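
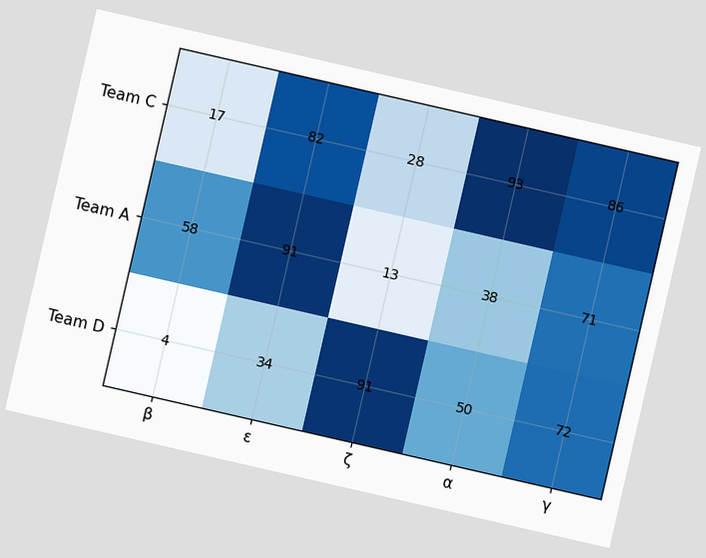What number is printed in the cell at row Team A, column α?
The chart is tilted about 13° clockwise. The (Team A, α) cell reads 38.

38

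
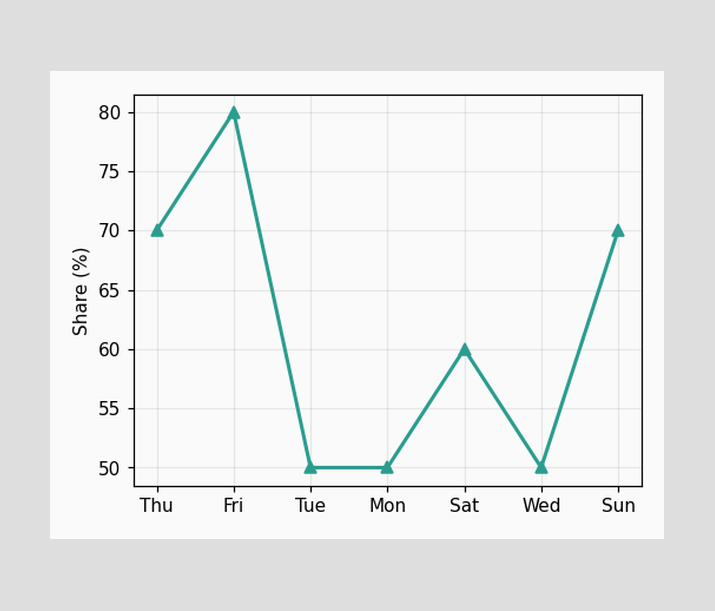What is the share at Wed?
50%

At Wed, the line is at 50%.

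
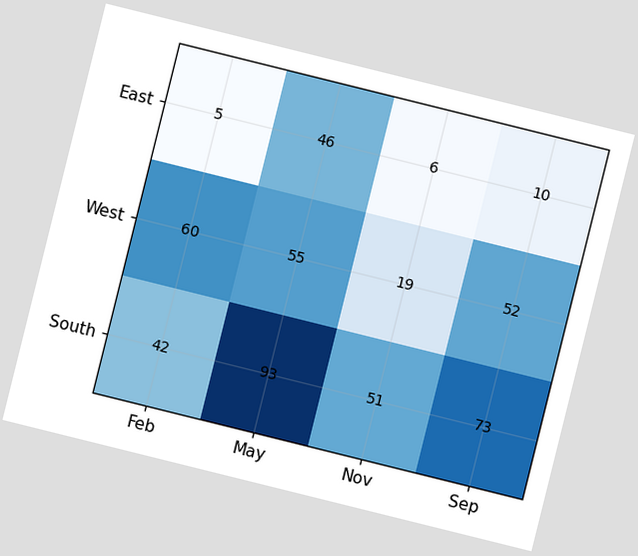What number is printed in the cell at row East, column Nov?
6

The chart is tilted about 14° clockwise. The (East, Nov) cell reads 6.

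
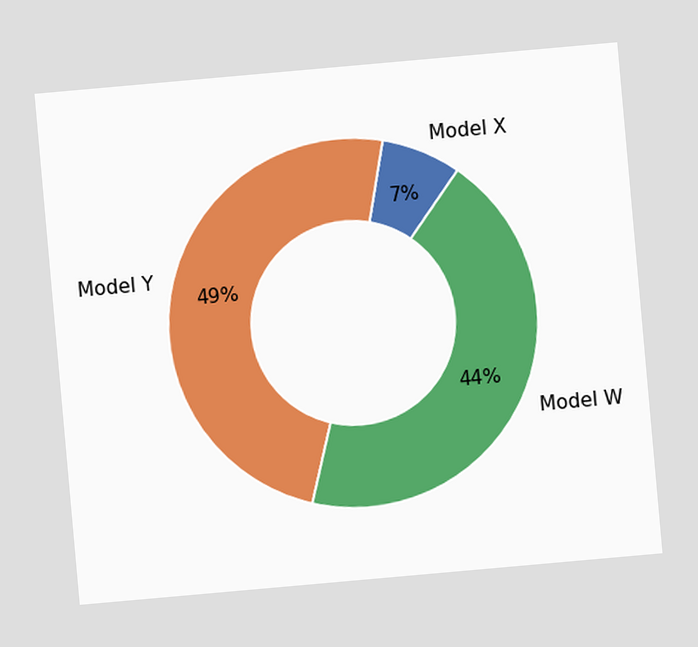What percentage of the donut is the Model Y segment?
The chart is tilted about 5° counter-clockwise. The Model Y segment takes up 49% of the ring.

49%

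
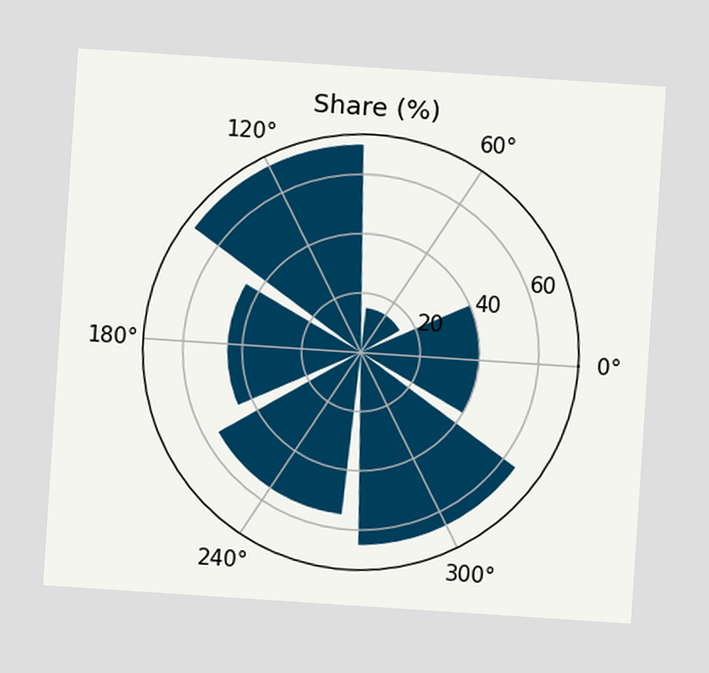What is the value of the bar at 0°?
40%

The chart is tilted about 4° clockwise. The bar at 0° reaches 40% on the radial axis.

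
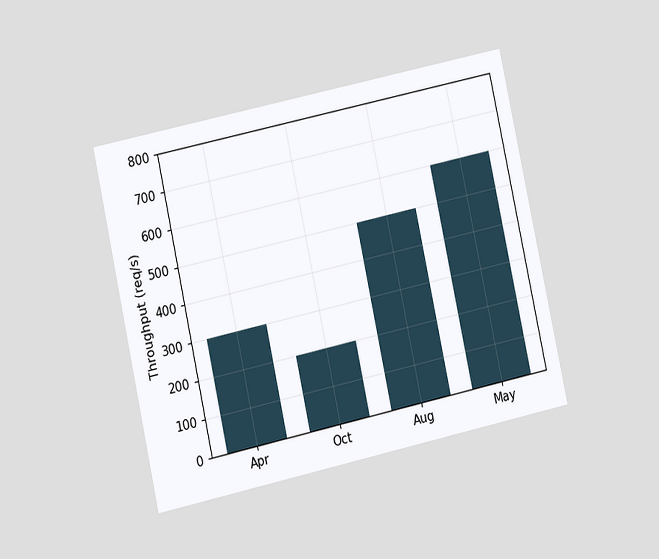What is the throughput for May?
The chart is tilted about 12° counter-clockwise and viewed at a slight angle. Reading along the chart's y-axis, the May bar reaches 600req/s.

600req/s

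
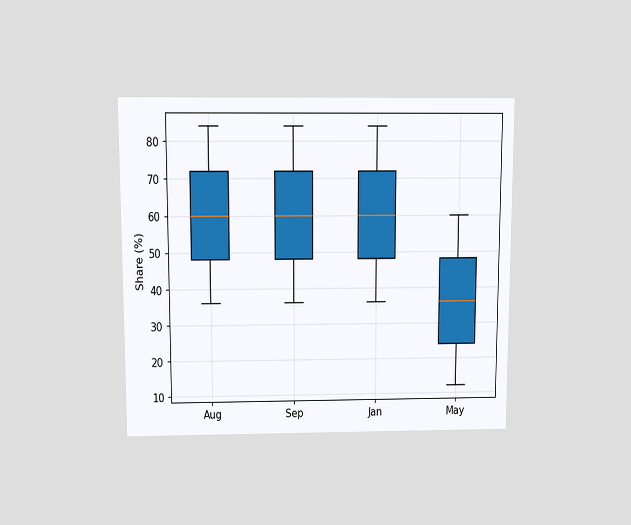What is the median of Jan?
60%

The chart is viewed slightly from above. The median line in the Jan box sits at 60%.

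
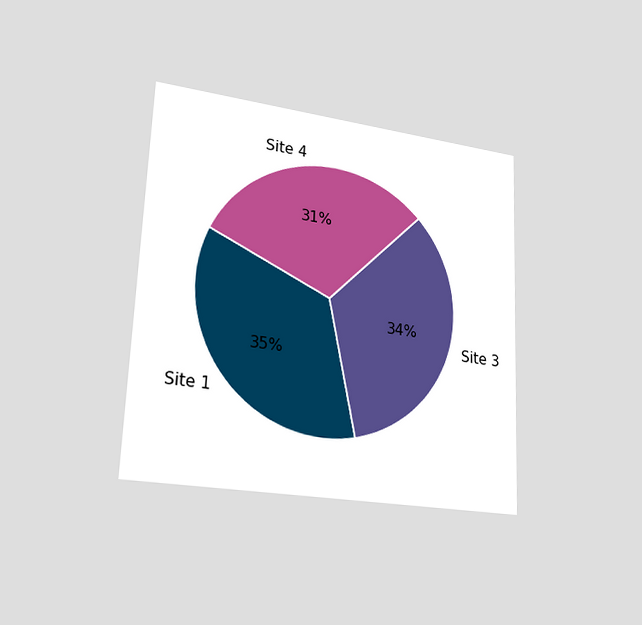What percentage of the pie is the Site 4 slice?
The chart is tilted about 2° clockwise and viewed slightly from the left. The Site 4 slice takes up 31% of the pie.

31%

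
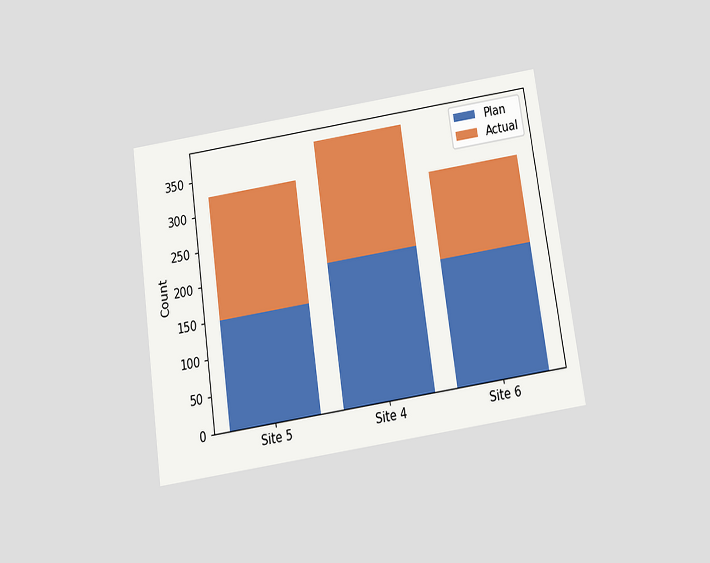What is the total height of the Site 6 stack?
The chart is tilted about 8° counter-clockwise and viewed slightly from below. The Site 6 stack's top reaches 300 on the y-axis.

300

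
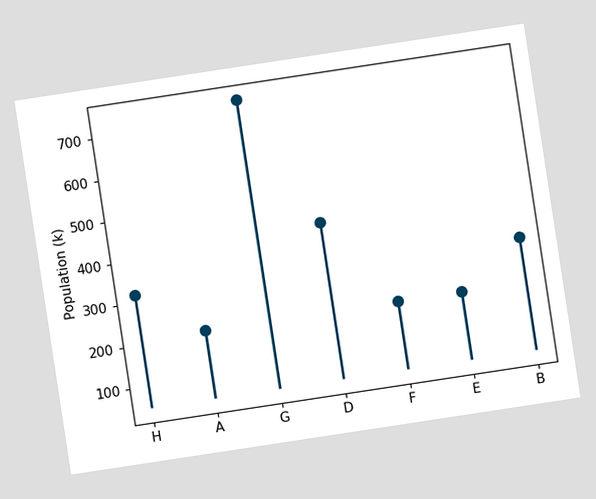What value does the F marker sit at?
212k

The chart is tilted about 9° counter-clockwise. The F marker sits at 212k.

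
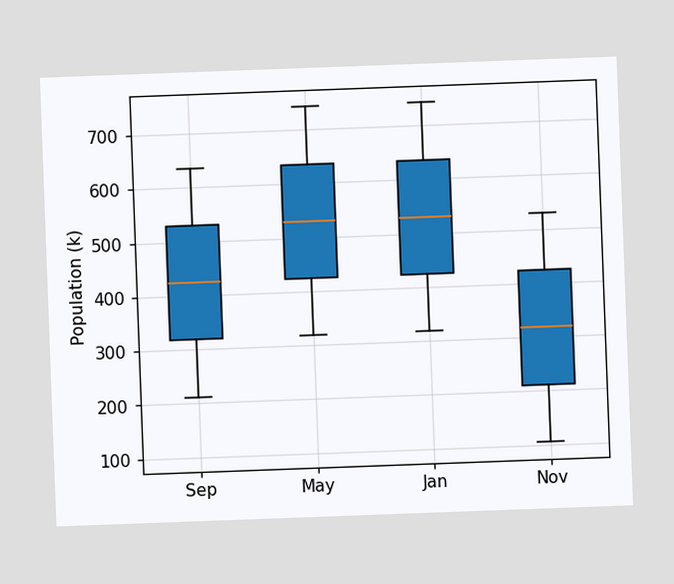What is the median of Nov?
The chart is tilted about 2° counter-clockwise. The median line in the Nov box sits at 318k.

318k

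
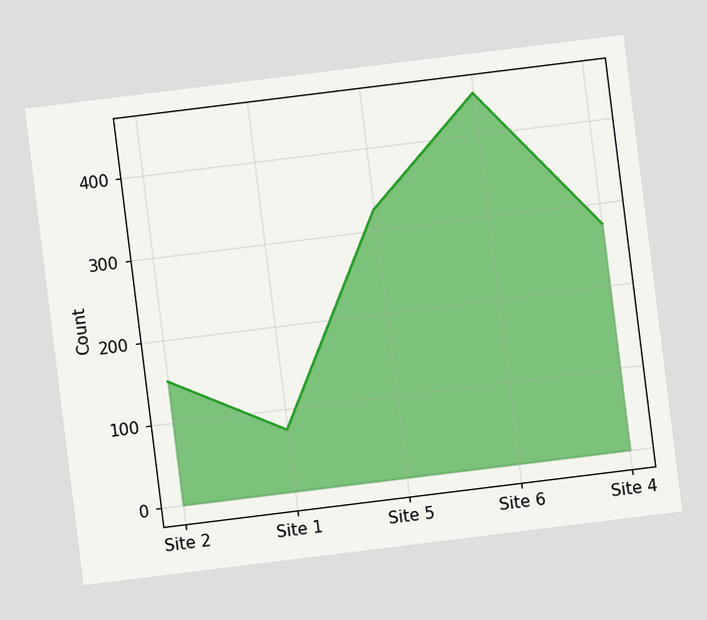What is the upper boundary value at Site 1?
The chart is tilted about 7° counter-clockwise. At Site 1 the upper boundary is at 75.

75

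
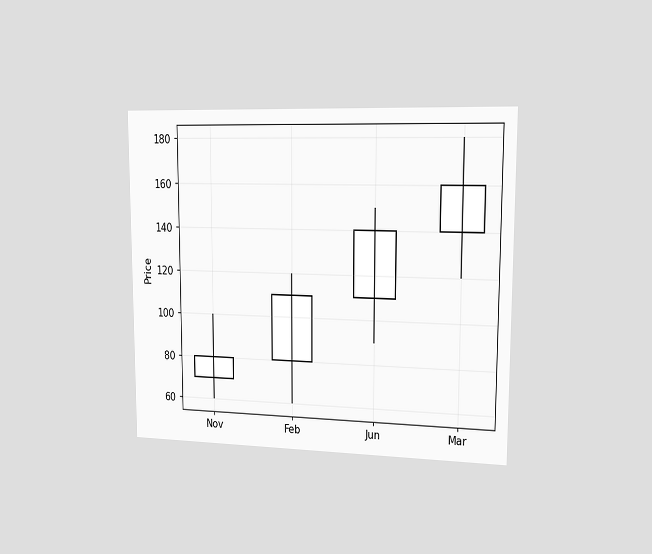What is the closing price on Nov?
80

The chart is viewed slightly from the right. The Nov candle closes at 80.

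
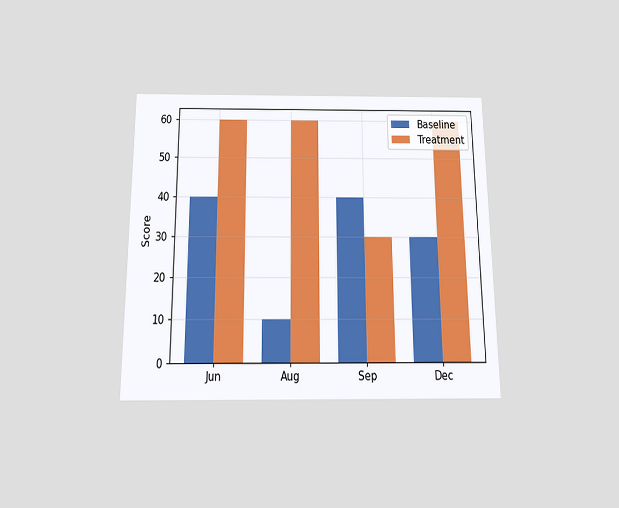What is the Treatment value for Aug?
60

The chart is viewed slightly from below. The Treatment bar at Aug reaches 60 on the y-axis.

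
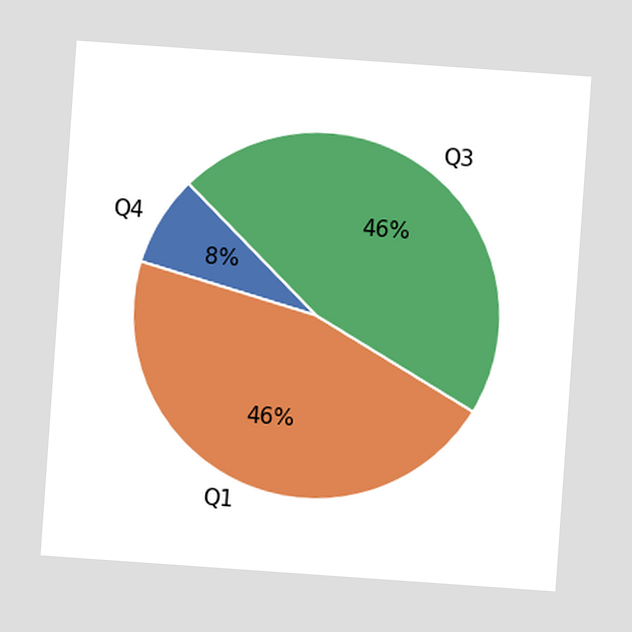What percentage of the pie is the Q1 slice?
46%

The chart is tilted about 4° clockwise. The Q1 slice takes up 46% of the pie.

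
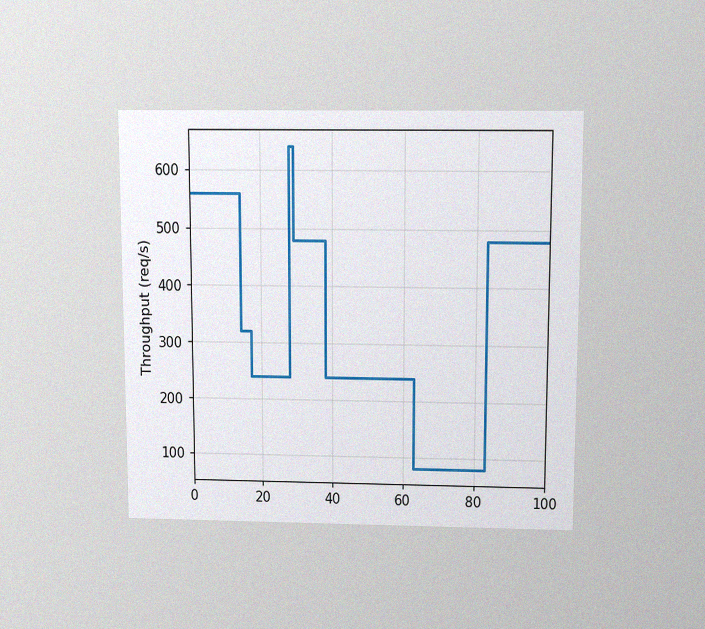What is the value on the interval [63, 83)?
The chart is viewed slightly from above, with some photo noise. On [63, 83) the step sits at 80req/s.

80req/s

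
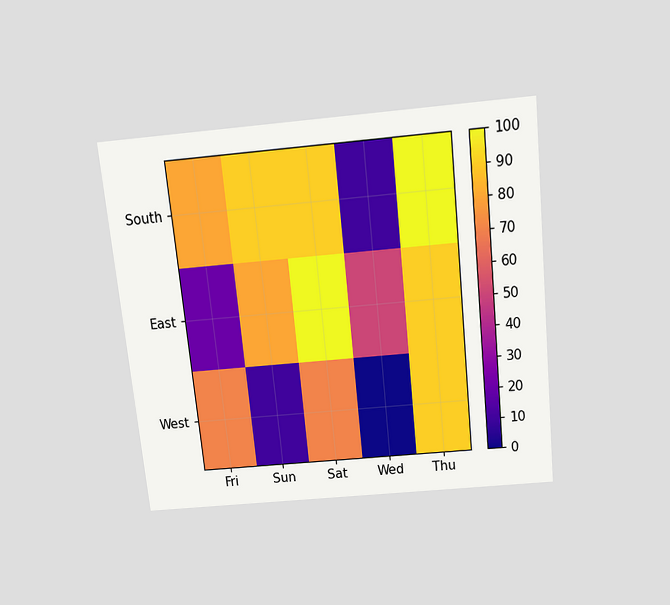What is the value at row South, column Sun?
90

The chart is tilted about 6° counter-clockwise and viewed slightly from above. Matching cell (South, Sun) against the colorbar gives 90.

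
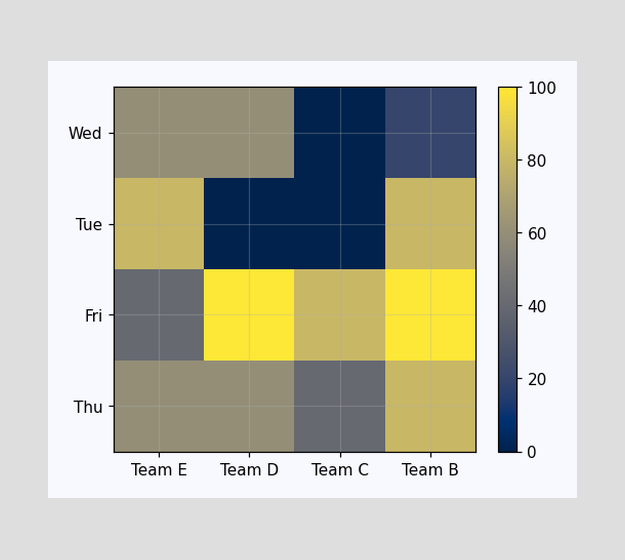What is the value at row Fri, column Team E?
Matching cell (Fri, Team E) against the colorbar gives 40.

40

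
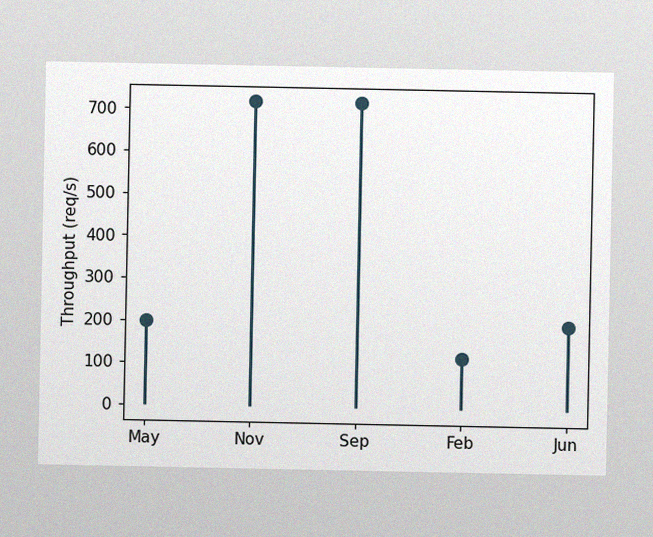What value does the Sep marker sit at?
720req/s

The image has some photo noise and uneven lighting. The Sep marker sits at 720req/s.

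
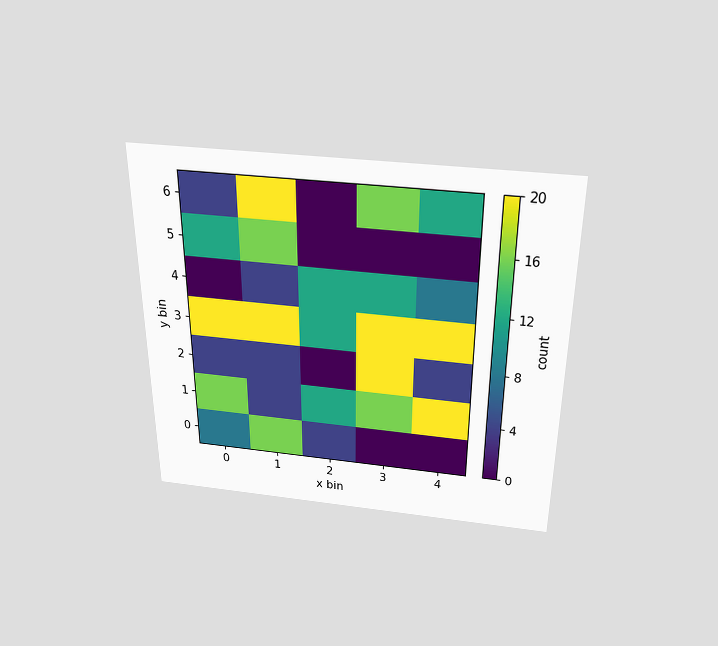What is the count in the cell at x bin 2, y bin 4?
12

The chart is viewed slightly from above. Matching the cell (2, 4) against the colorbar gives 12.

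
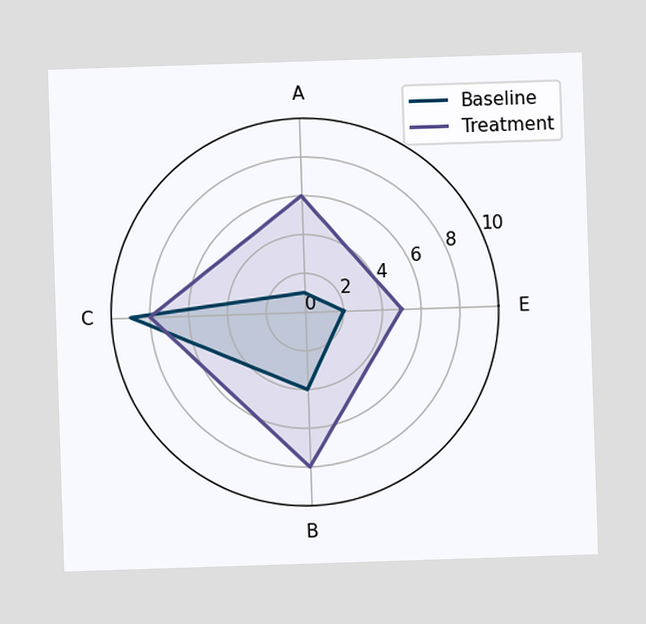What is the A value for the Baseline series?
On the A axis, Baseline reaches 1.

1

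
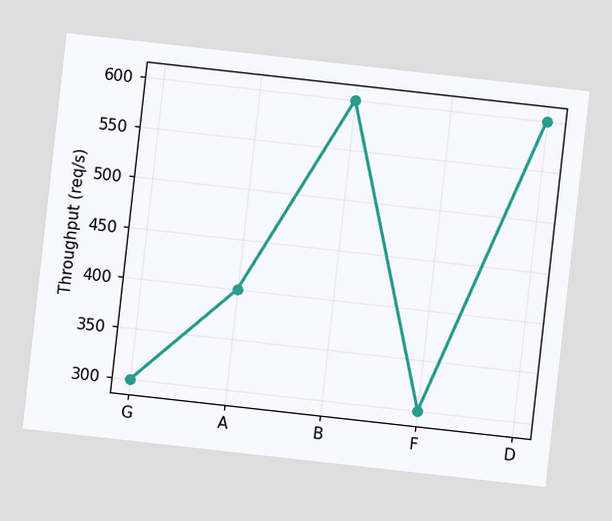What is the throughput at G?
300req/s

The chart is tilted about 6° clockwise. At G, the line is at 300req/s.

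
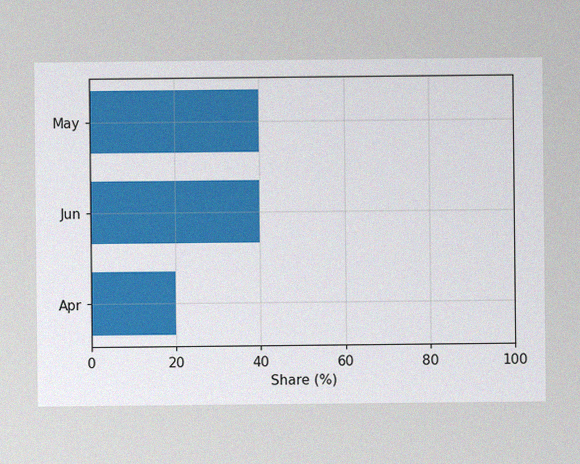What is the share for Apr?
The image has some photo noise and uneven lighting. Reading along the chart's x-axis, the Apr bar reaches 20%.

20%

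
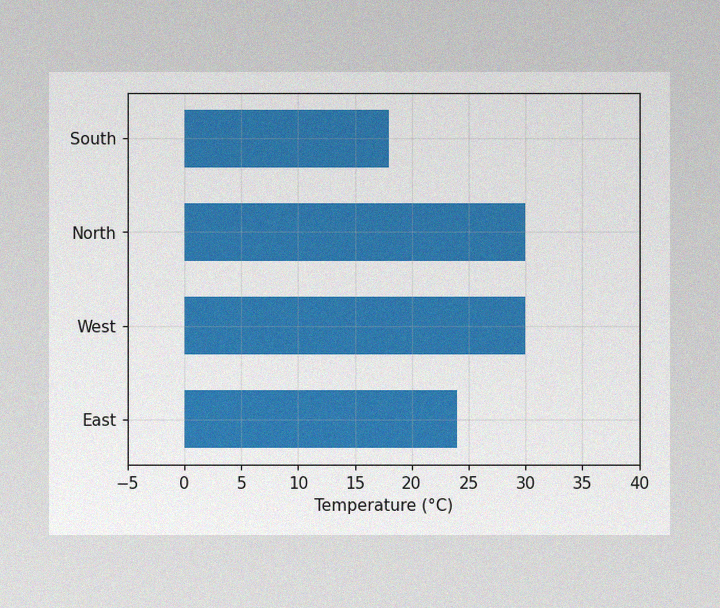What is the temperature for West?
The image has some photo noise and uneven lighting. Reading along the chart's x-axis, the West bar reaches 30°C.

30°C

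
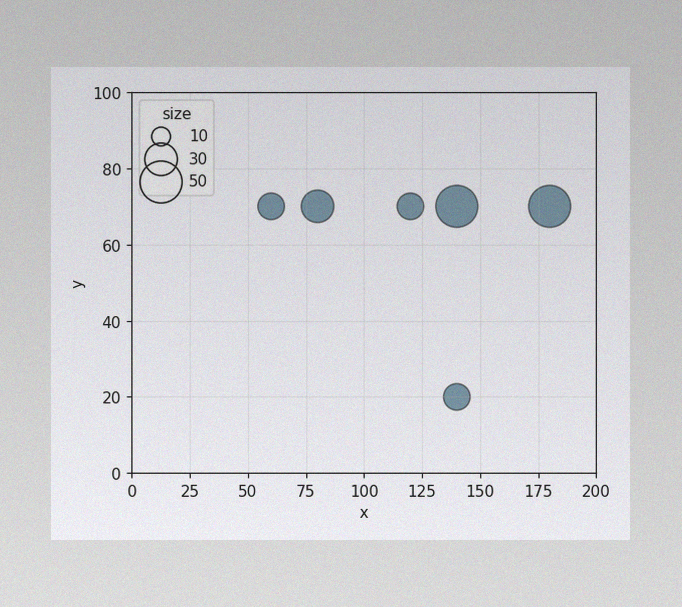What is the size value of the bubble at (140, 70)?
50

The image has some photo noise and uneven lighting. Matching the bubble at (140, 70) against the size legend gives 50.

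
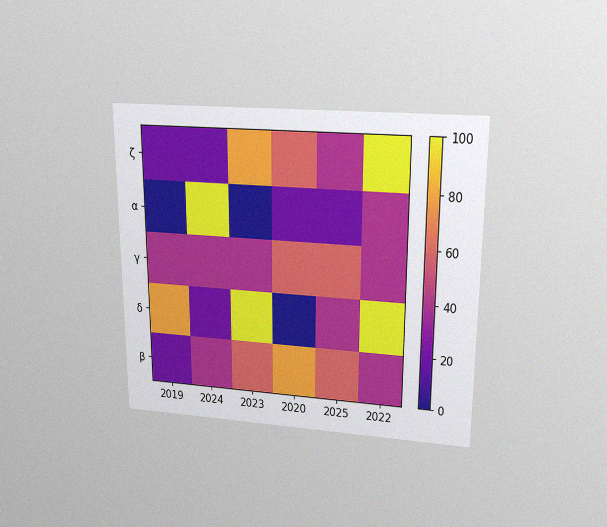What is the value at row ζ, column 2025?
40

The chart is viewed slightly from above, with some photo noise. Matching cell (ζ, 2025) against the colorbar gives 40.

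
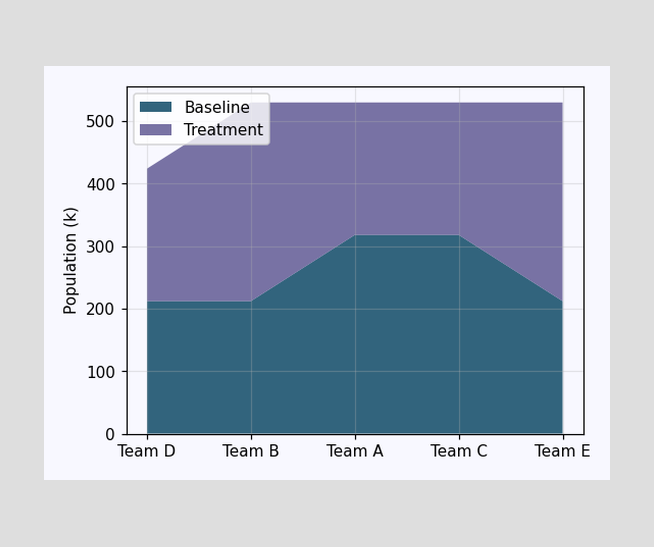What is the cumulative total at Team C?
530k

The stacked total at Team C reaches 530k.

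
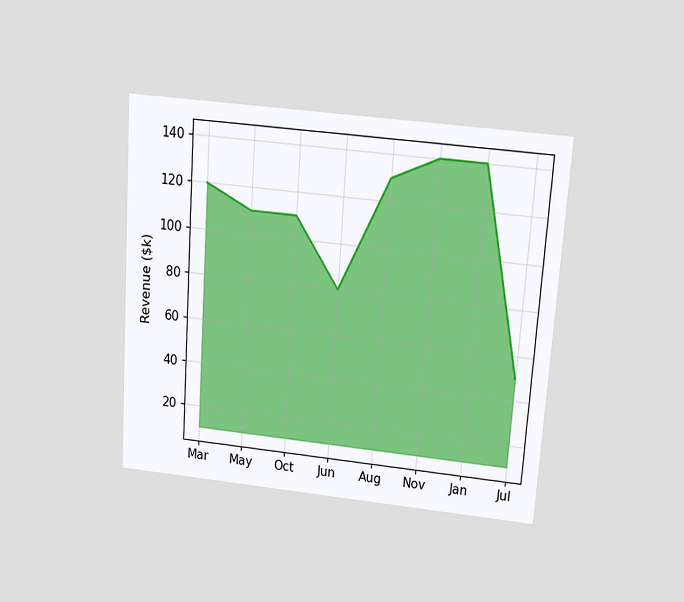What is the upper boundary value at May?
The chart is tilted about 4° clockwise and viewed slightly from above. At May the upper boundary is at $110k.

$110k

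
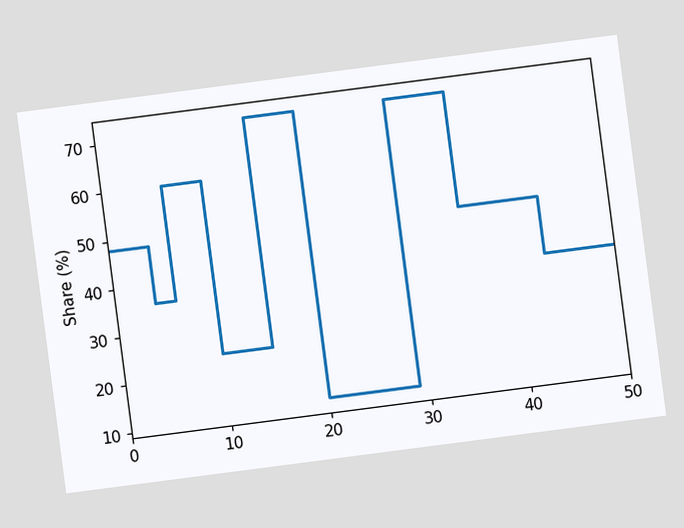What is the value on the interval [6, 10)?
The chart is tilted about 7° counter-clockwise. On [6, 10) the step sits at 60%.

60%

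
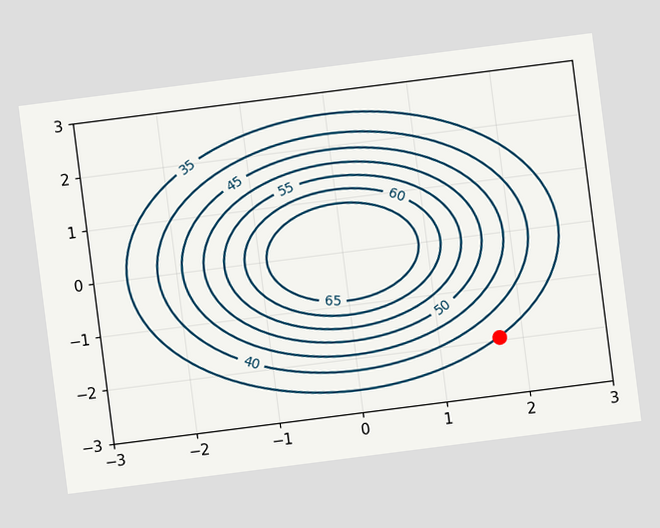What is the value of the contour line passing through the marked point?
The chart is tilted about 7° counter-clockwise. The marked point sits on the contour labelled 35.

35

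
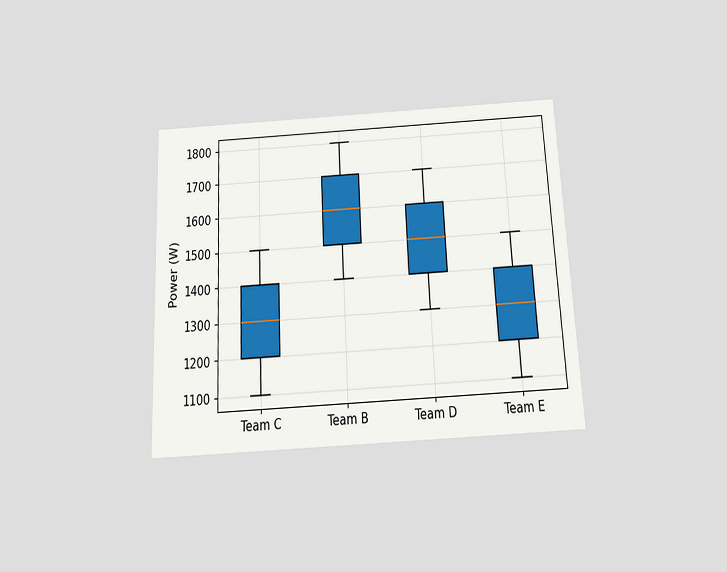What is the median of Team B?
The chart is tilted about 3° counter-clockwise and viewed slightly from below. The median line in the Team B box sits at 1600W.

1600W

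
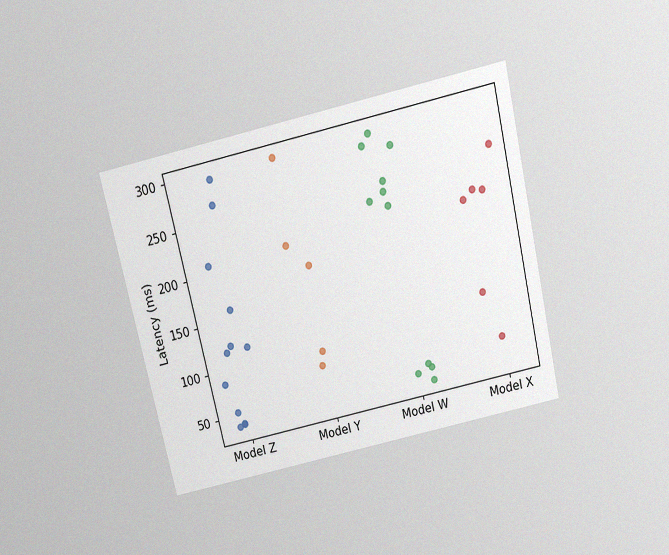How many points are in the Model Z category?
12

The chart is tilted about 13° counter-clockwise and viewed slightly from above, with some photo noise. Counting the markers in the Model Z column gives 12.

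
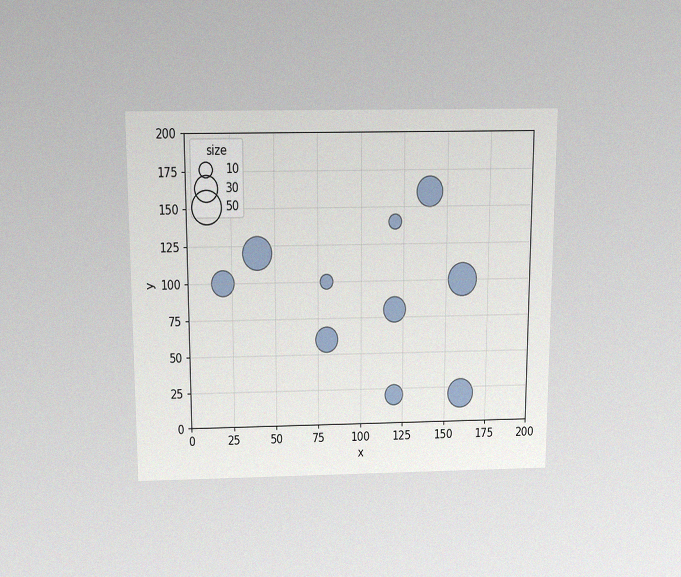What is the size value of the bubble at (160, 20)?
40

The chart is viewed slightly from above, with some photo noise. Matching the bubble at (160, 20) against the size legend gives 40.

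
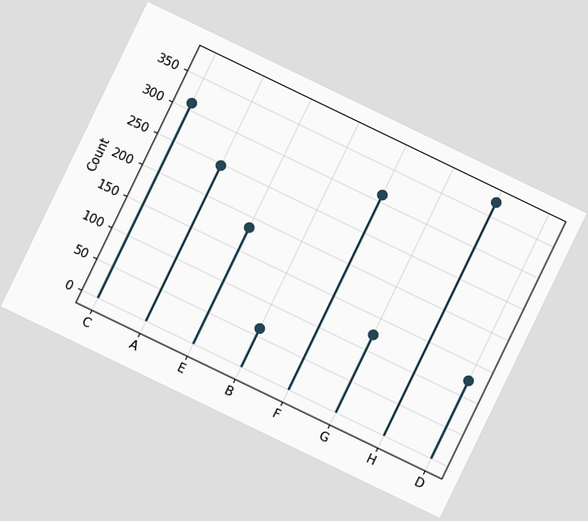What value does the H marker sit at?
372

The chart is tilted about 26° clockwise. The H marker sits at 372.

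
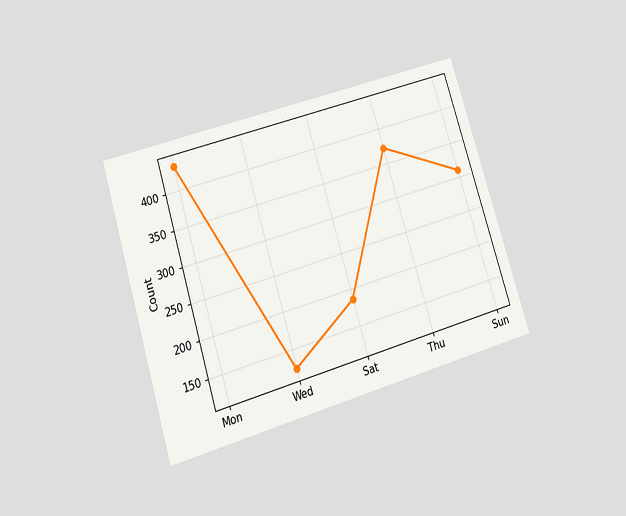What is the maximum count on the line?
The chart is tilted about 17° counter-clockwise and viewed slightly from below. The highest point is at Mon, and reading across to the y-axis gives 434.

434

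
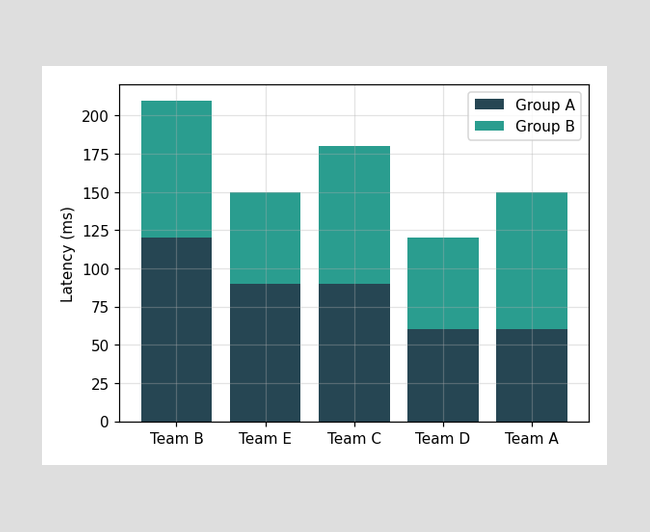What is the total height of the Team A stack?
150ms

The Team A stack's top reaches 150ms on the y-axis.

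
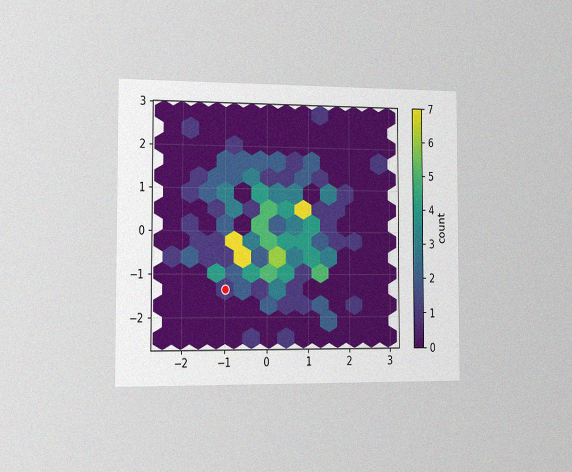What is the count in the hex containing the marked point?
1

The chart is viewed slightly from the left, with some photo noise. The marked hex reads 1 on the colorbar.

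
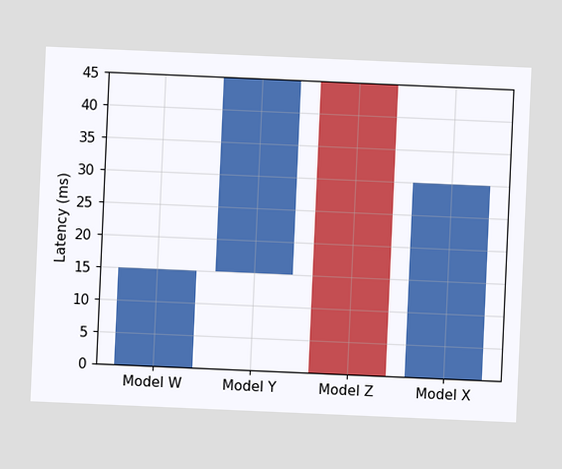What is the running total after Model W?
The chart is tilted about 3° clockwise. After Model W the running total reaches 15ms.

15ms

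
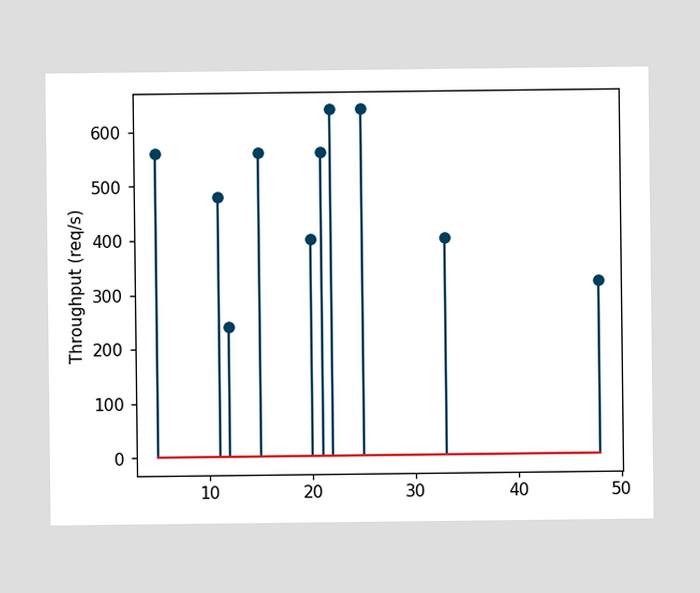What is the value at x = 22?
The stem at x=22 reaches 640req/s.

640req/s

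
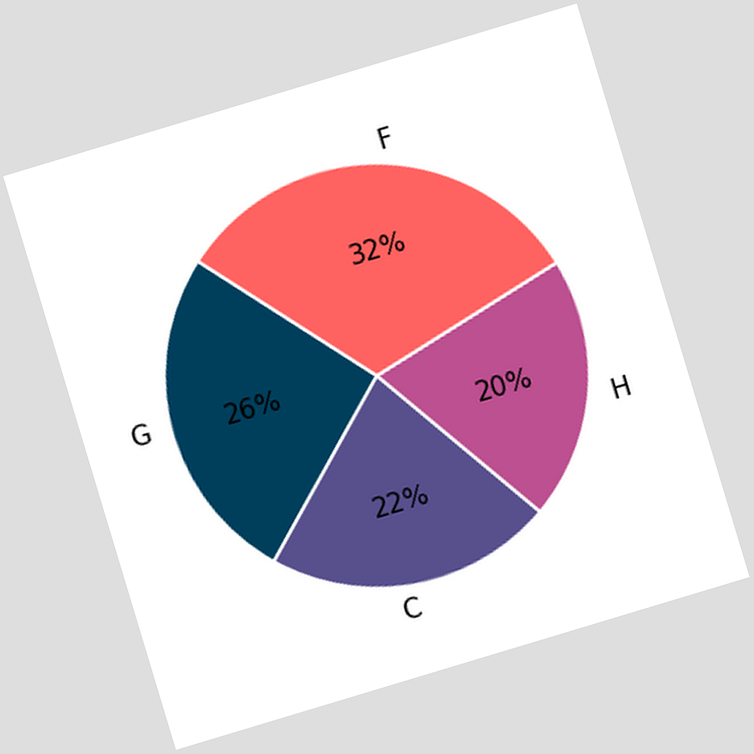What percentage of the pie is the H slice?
The chart is tilted about 17° counter-clockwise. The H slice takes up 20% of the pie.

20%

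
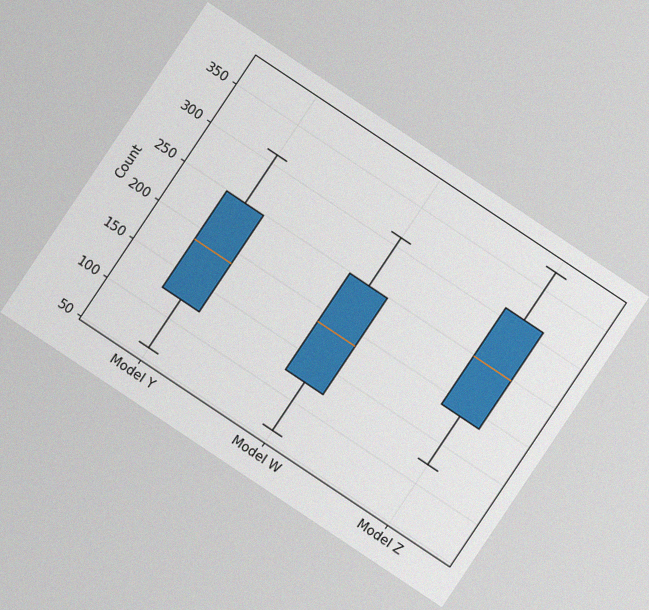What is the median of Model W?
The chart is tilted about 34° clockwise, with some photo noise. The median line in the Model W box sits at 186.

186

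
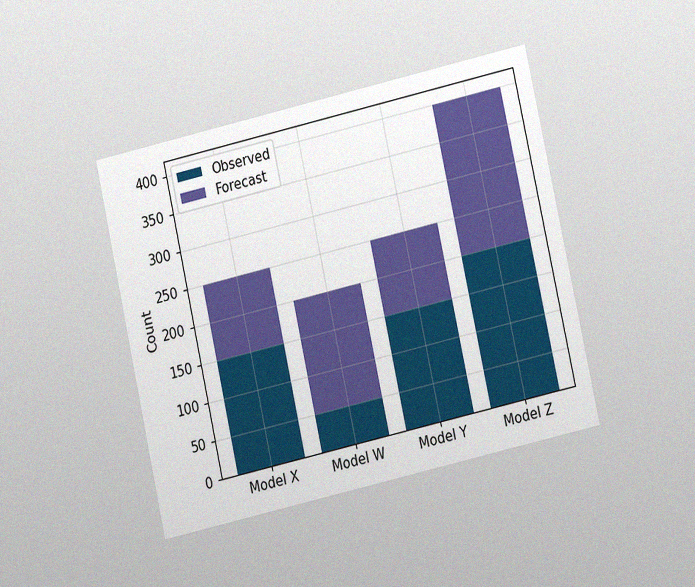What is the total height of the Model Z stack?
The chart is tilted about 13° counter-clockwise and viewed at a slight angle, with some photo noise. The Model Z stack's top reaches 400 on the y-axis.

400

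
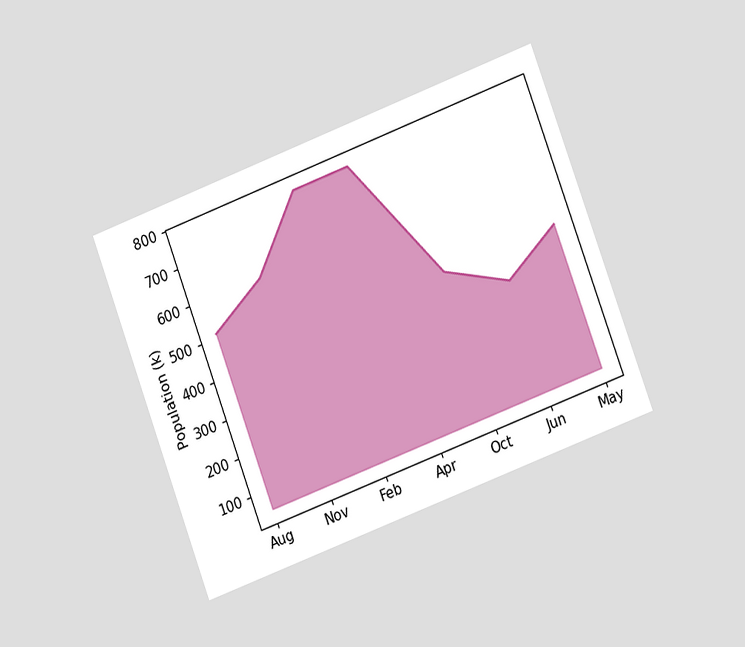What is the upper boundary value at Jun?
340k

The chart is tilted about 21° counter-clockwise and viewed at a slight angle. At Jun the upper boundary is at 340k.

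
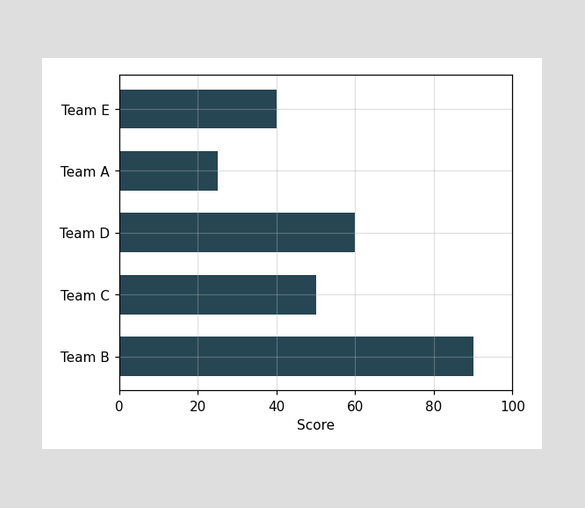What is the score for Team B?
90

Reading along the chart's x-axis, the Team B bar reaches 90.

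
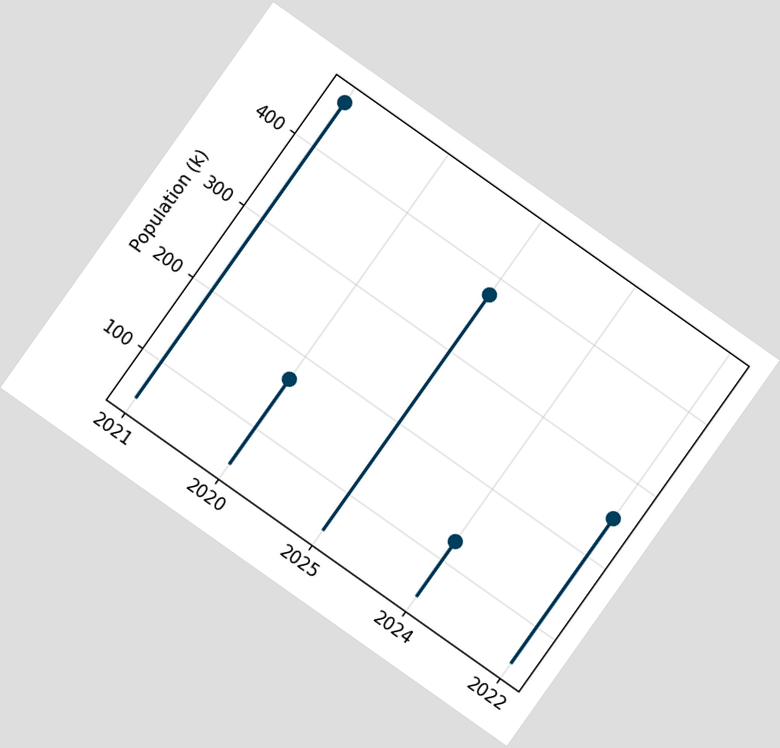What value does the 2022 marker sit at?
252k

The chart is tilted about 35° clockwise. The 2022 marker sits at 252k.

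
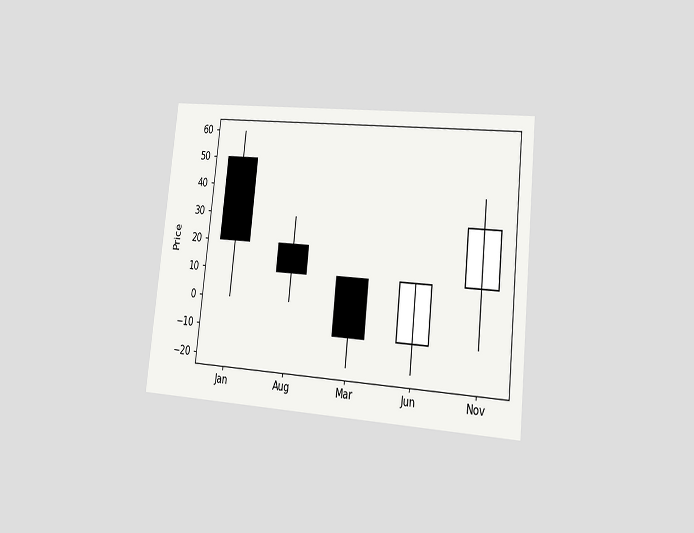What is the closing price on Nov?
30

The chart is tilted about 6° clockwise and viewed slightly from the right. The Nov candle closes at 30.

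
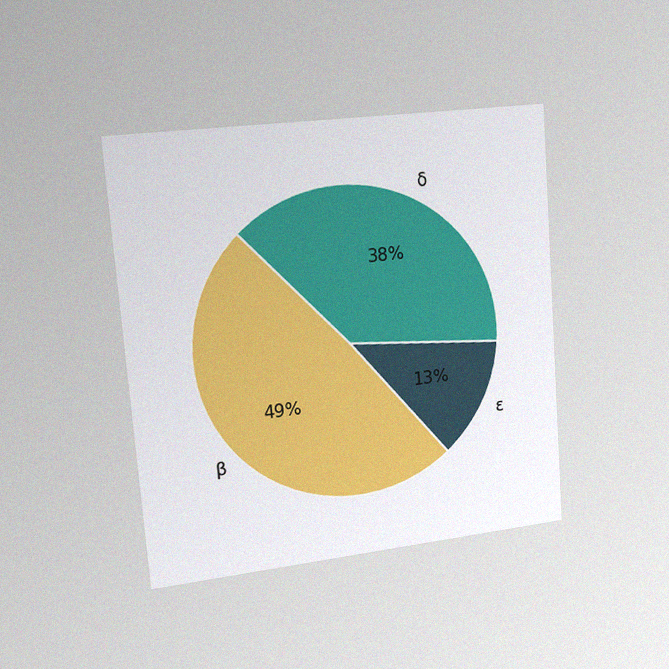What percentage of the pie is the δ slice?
38%

The chart is tilted about 4° counter-clockwise and viewed slightly from the left, with some photo noise. The δ slice takes up 38% of the pie.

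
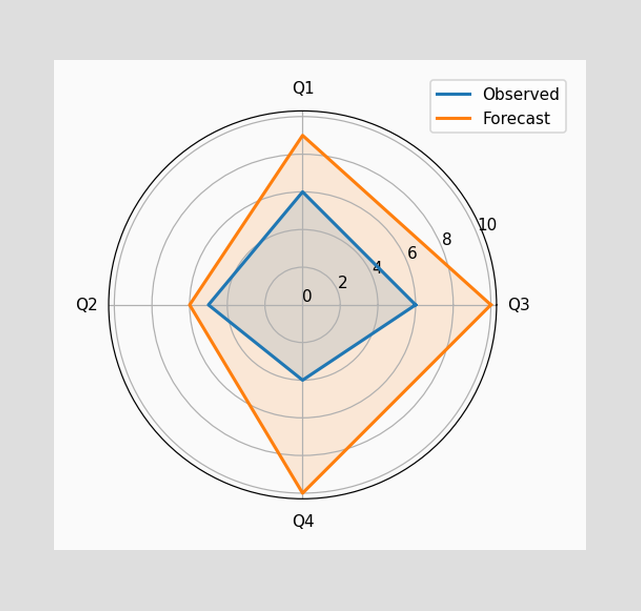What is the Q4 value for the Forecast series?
On the Q4 axis, Forecast reaches 10.

10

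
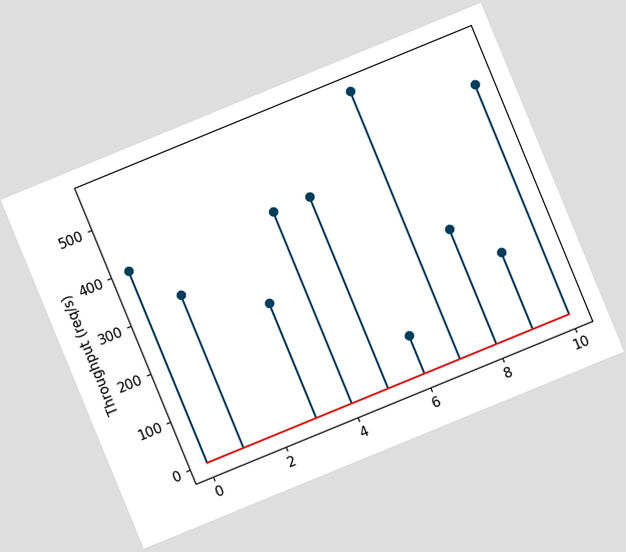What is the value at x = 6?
The chart is tilted about 22° counter-clockwise. The stem at x=6 reaches 80req/s.

80req/s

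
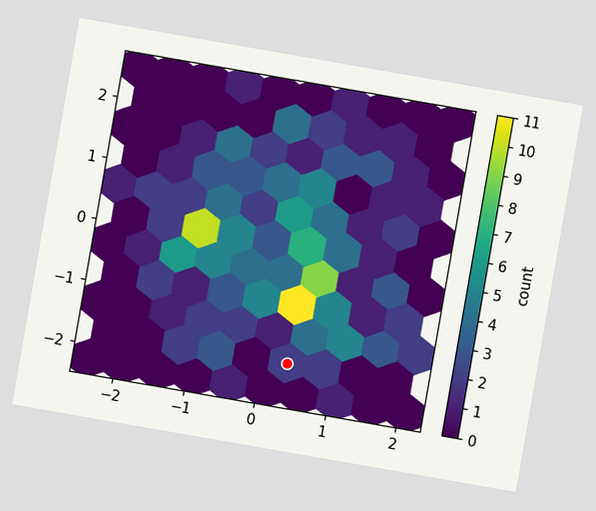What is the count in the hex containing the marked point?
The chart is tilted about 10° clockwise. The marked hex reads 2 on the colorbar.

2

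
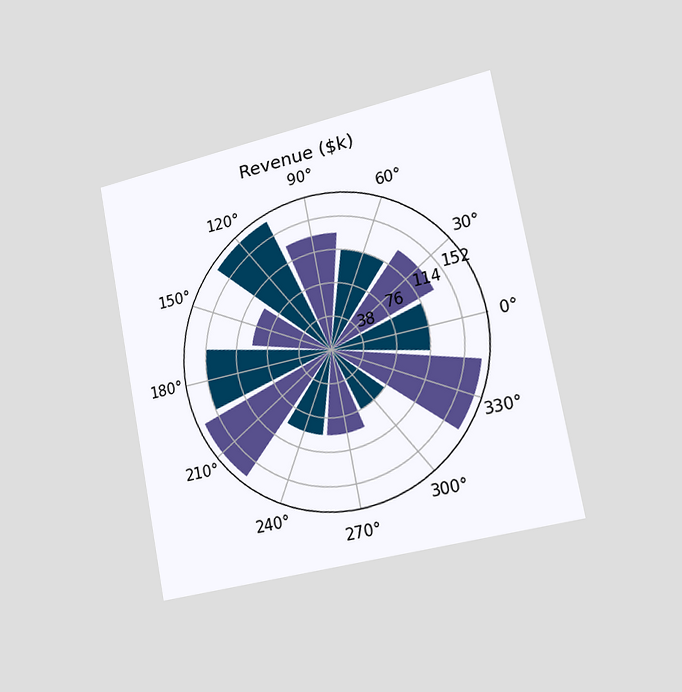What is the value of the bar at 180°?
$152k

The chart is tilted about 11° counter-clockwise and viewed slightly from the right. The bar at 180° reaches $152k on the radial axis.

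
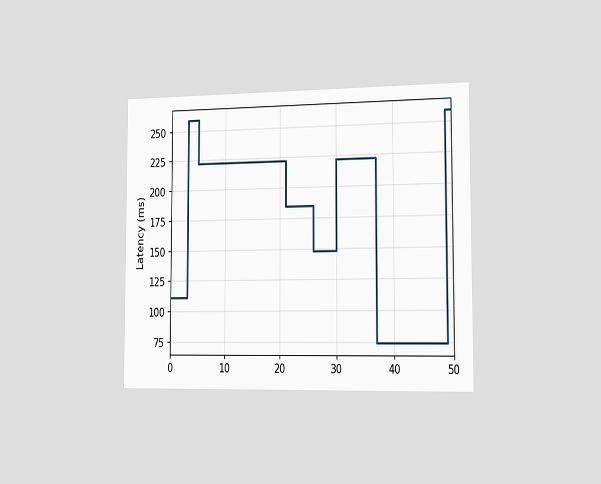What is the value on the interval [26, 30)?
The chart is viewed slightly from the right. On [26, 30) the step sits at 148ms.

148ms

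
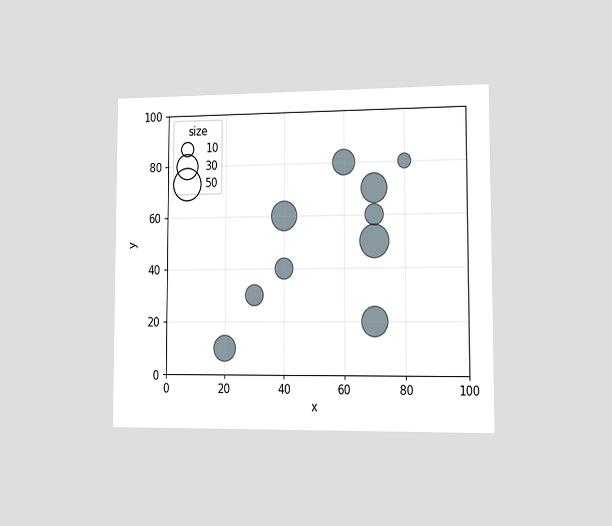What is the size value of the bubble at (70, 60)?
The chart is viewed slightly from the right. Matching the bubble at (70, 60) against the size legend gives 20.

20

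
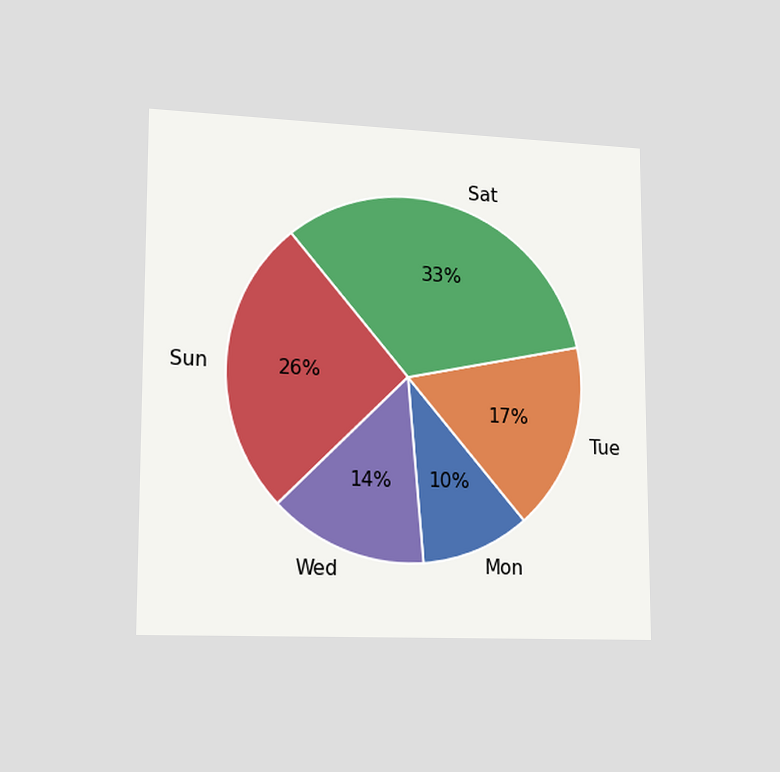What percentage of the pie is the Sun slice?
The chart is viewed slightly from the left. The Sun slice takes up 26% of the pie.

26%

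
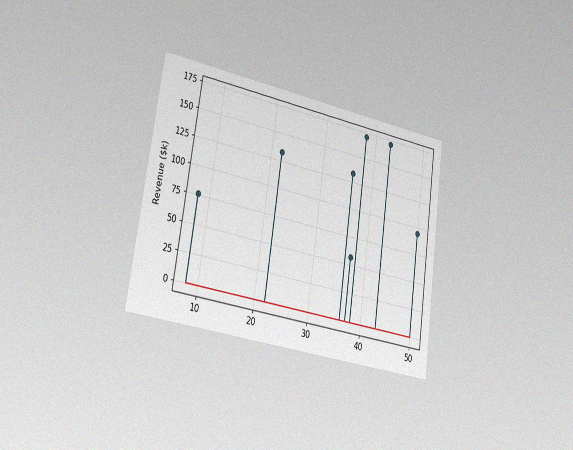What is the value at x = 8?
$76k

The chart is tilted about 8° clockwise and viewed slightly from the left, with some photo noise. The stem at x=8 reaches $76k.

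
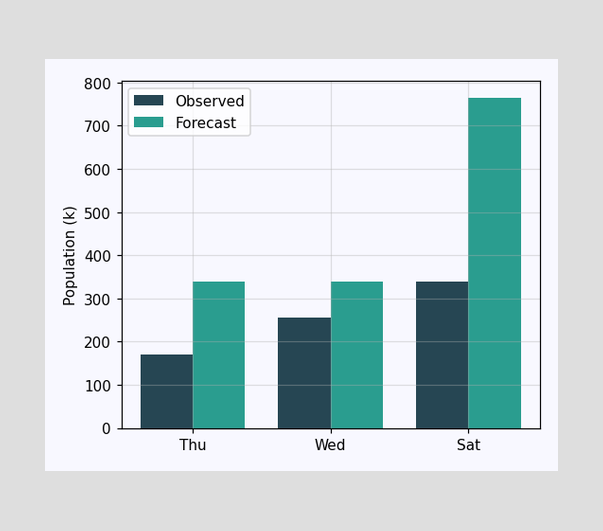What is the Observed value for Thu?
170k

The Observed bar at Thu reaches 170k on the y-axis.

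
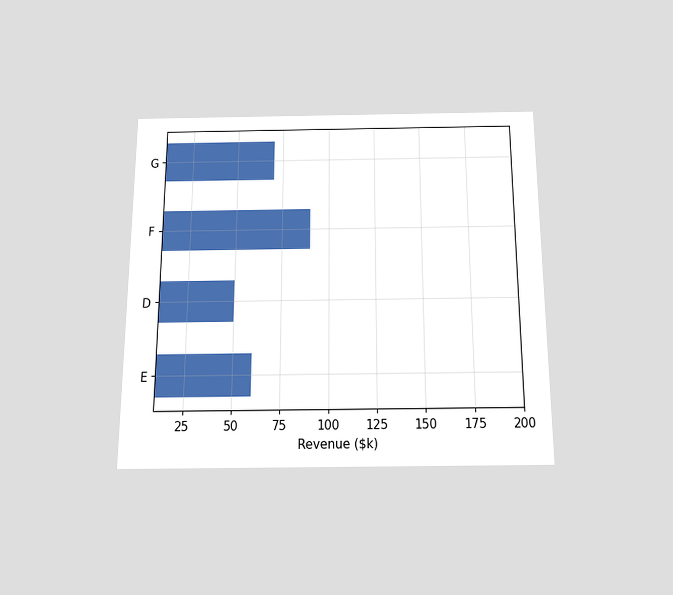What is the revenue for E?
The chart is viewed slightly from below. Reading along the chart's x-axis, the E bar reaches $60k.

$60k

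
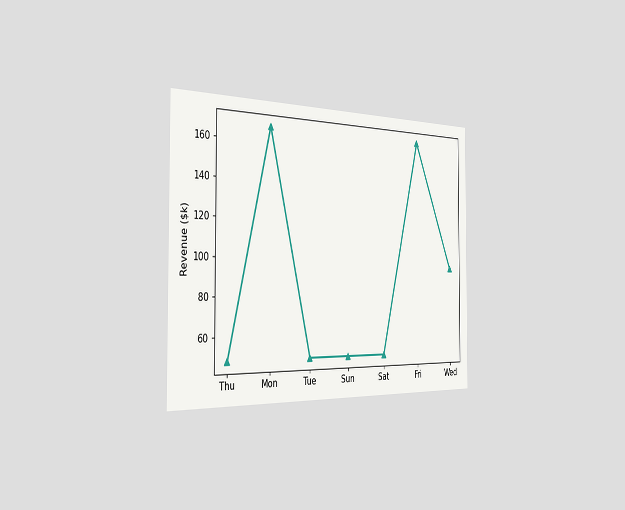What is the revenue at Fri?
$168k

The chart is viewed slightly from the left. At Fri, the line is at $168k.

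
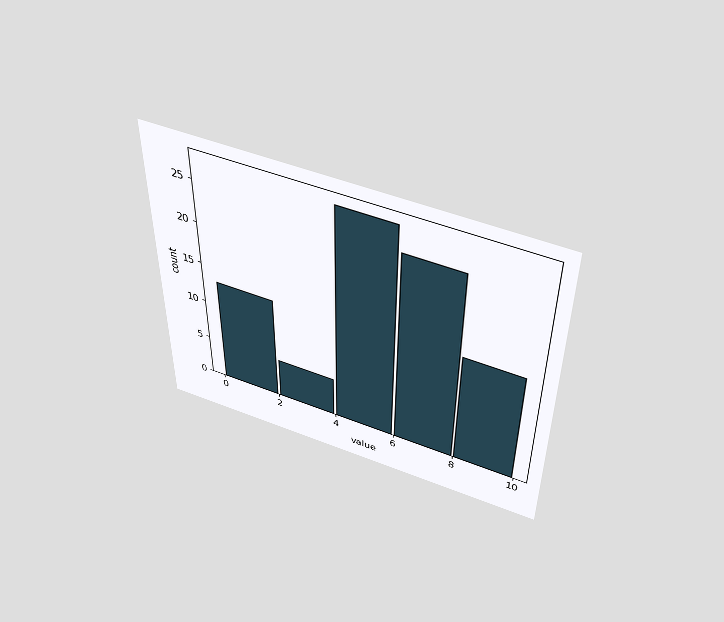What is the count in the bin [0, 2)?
13

The chart is viewed slightly from above. The [0, 2) bin has height 13.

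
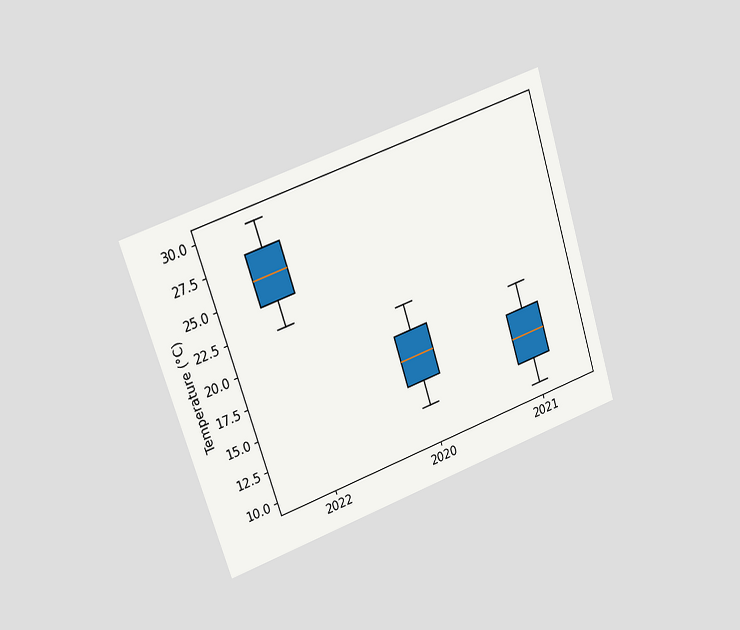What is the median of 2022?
26°C

The chart is tilted about 18° counter-clockwise and viewed at a slight angle. The median line in the 2022 box sits at 26°C.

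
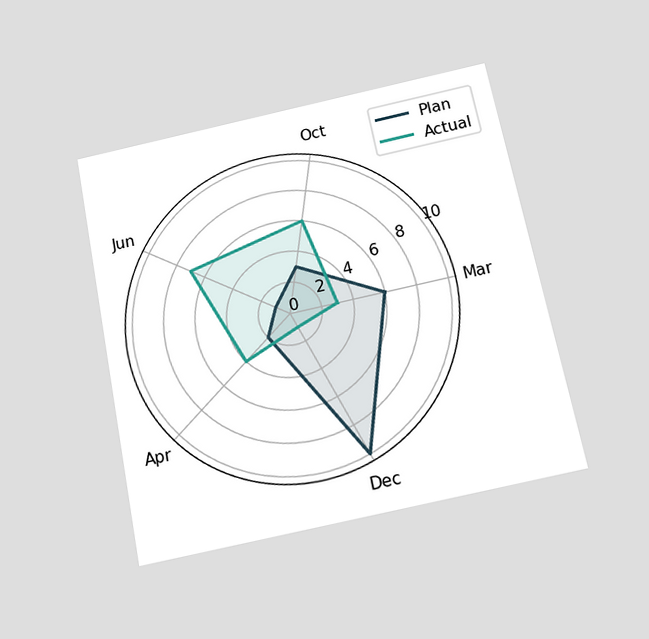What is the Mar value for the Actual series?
The chart is tilted about 11° counter-clockwise and viewed slightly from below. On the Mar axis, Actual reaches 3.

3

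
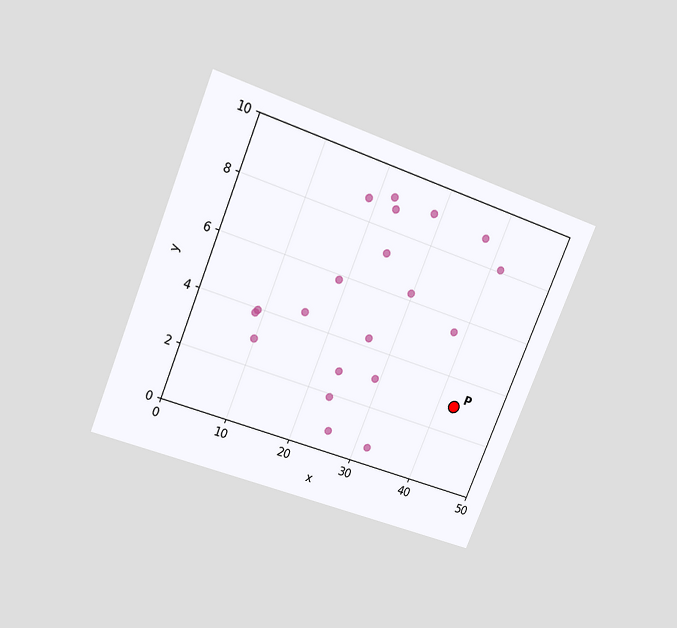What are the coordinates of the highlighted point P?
The chart is tilted about 22° clockwise and viewed slightly from above. Following the gridlines from P to each axis, P sits at (42.5, 3).

(42.5, 3)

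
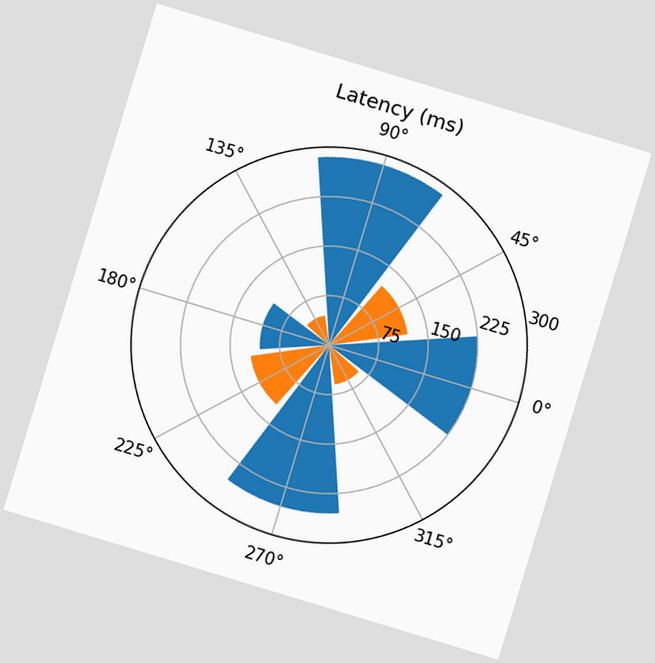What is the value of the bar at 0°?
225ms

The chart is tilted about 17° clockwise. The bar at 0° reaches 225ms on the radial axis.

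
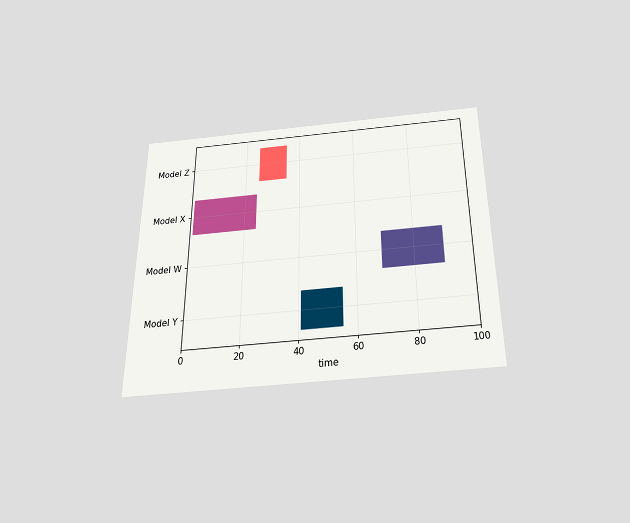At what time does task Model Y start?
The chart is viewed slightly from below. The Model Y bar begins at t=41.

41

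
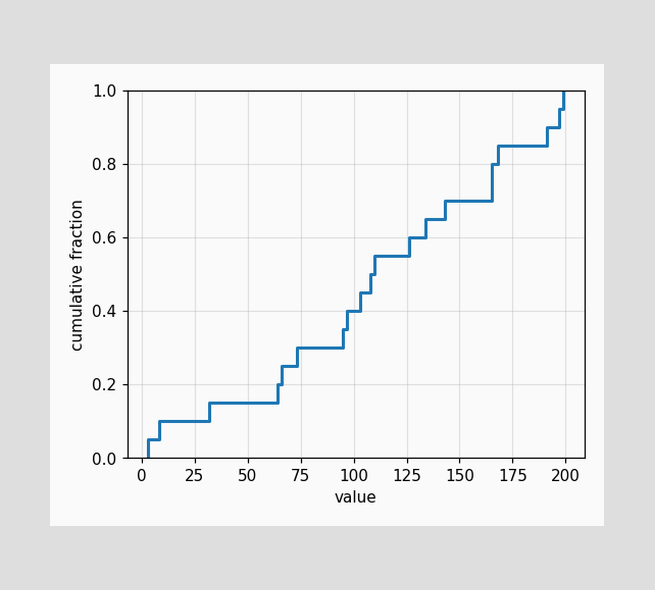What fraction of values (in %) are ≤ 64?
At x=64 the ECDF step is at 20%.

20%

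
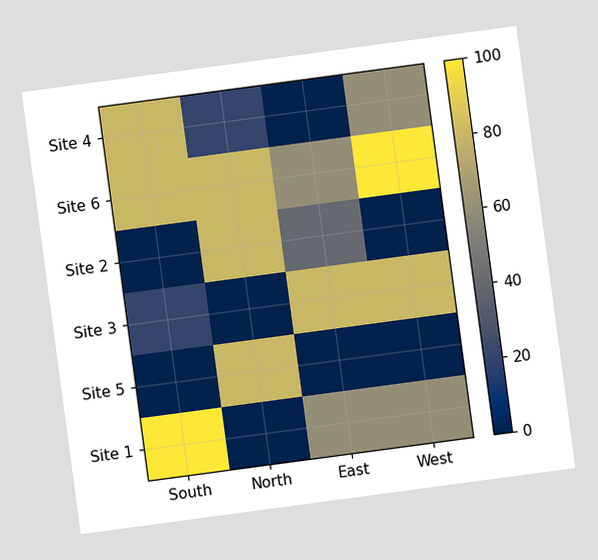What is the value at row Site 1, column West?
The chart is tilted about 8° counter-clockwise. Matching cell (Site 1, West) against the colorbar gives 60.

60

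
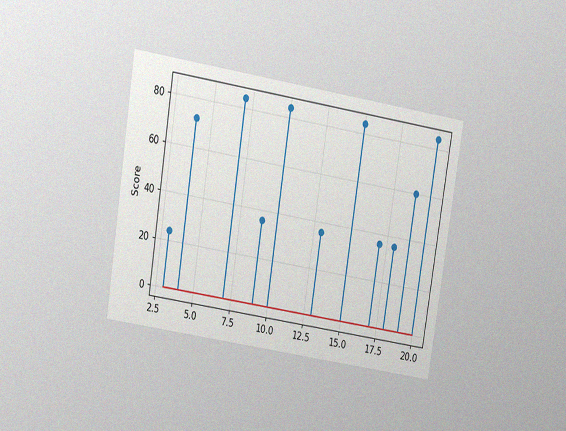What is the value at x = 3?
24

The chart is tilted about 9° clockwise and viewed at a slight angle, with some photo noise. The stem at x=3 reaches 24.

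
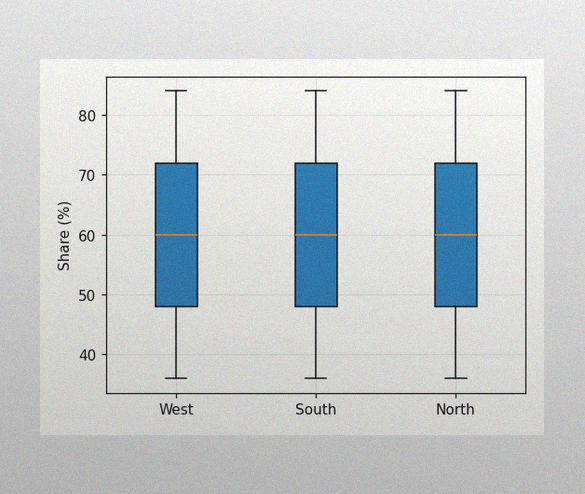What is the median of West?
60%

The image has some photo noise and uneven lighting. The median line in the West box sits at 60%.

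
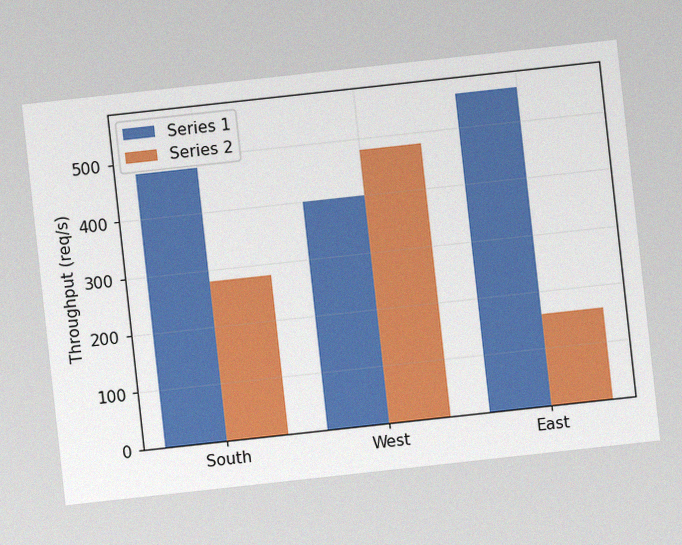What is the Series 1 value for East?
560req/s

The chart is tilted about 6° counter-clockwise, with some photo noise. The Series 1 bar at East reaches 560req/s on the y-axis.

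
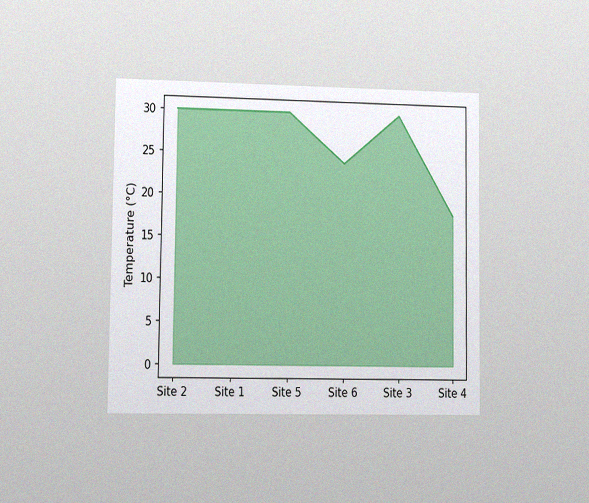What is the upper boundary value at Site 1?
30°C

The chart is viewed at a slight angle, with some photo noise. At Site 1 the upper boundary is at 30°C.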